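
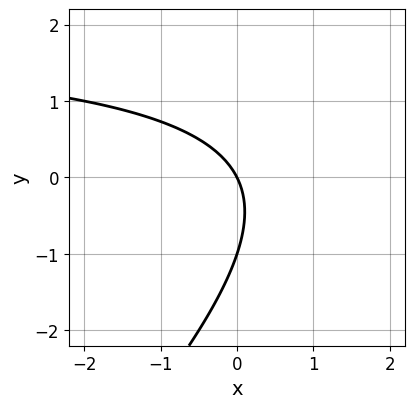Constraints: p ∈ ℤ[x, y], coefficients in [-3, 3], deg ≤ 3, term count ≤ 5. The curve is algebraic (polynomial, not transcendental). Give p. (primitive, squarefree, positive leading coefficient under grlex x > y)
x*y - y^2 - 2*x - y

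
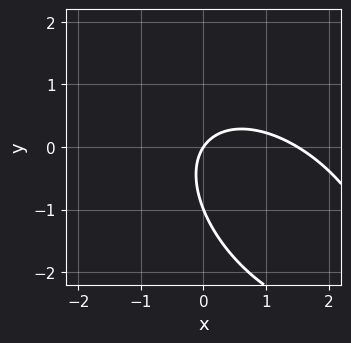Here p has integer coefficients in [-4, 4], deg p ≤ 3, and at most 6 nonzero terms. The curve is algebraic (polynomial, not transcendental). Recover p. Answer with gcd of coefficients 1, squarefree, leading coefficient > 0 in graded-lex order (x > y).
2*x^2 + 2*x*y + 2*y^2 - 3*x + 2*y

The degree is 2 — the shape is more complex than any degree-1 curve.
Against the integer gridlines: among the integer gridlines, it crosses the y-axis at y ∈ {-1, 0}; one x-axis crossing is at x = 0.
Solving for integer coefficients yields p as stated.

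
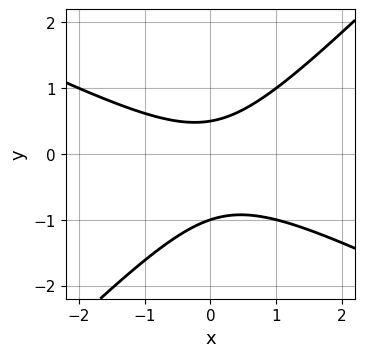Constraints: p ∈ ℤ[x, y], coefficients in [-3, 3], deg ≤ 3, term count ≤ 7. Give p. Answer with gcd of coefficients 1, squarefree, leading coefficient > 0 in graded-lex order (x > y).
x^2 + x*y - 2*y^2 - y + 1

1. deg p = 2. The shape is more complex than any degree-1 curve.
2. Observable constraints: it meets the y-axis at y = -1 (among the integer gridlines); no x-intercept at any integer in the box.
3. The integer polynomial consistent with all of this is the stated p.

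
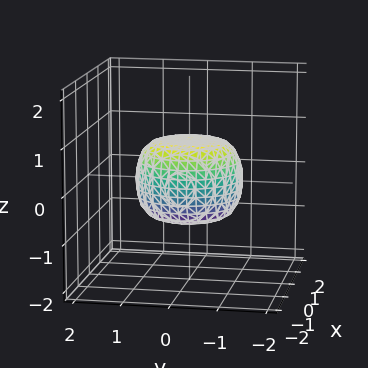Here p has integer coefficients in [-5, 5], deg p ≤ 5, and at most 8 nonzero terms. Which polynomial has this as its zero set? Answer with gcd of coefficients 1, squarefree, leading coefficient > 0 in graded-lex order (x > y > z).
2*x^4 + 4*x^2*y^2 + 2*y^4 - x^2 - y^2 + 3*z^2 - 2

1. The degree is 4 — a generic line meets the surface in up to 4 points.
2. Symmetry: the z-axis is an axis of rotation, so x and y enter only as x² + y².
3. Against the integer gridlines: a circular section at z = 0 has radius between 1 and 2.
4. These observations pin down the coefficients.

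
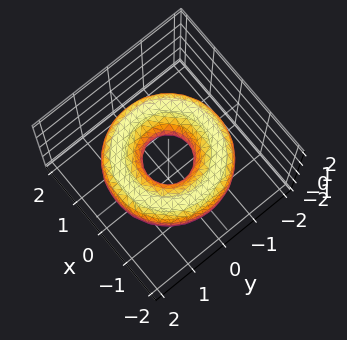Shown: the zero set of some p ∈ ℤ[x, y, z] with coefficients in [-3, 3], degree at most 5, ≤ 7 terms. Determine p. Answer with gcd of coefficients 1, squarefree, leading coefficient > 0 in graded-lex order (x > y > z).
Degree: the shape is more complex than any degree-3 surface, so deg p = 4.
By symmetry, the z-axis is an axis of rotation, so x and y enter only as x² + y².
Reading off the gridlines: a circular section at z = 0 has radius between 0 and 1; no z-intercept at any integer in the box.
Assembling these constraints gives the stated polynomial.

x^4 + 2*x^2*y^2 + y^4 - 3*x^2 - 3*y^2 + 3*z^2 + 1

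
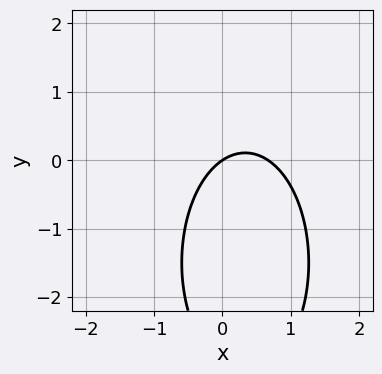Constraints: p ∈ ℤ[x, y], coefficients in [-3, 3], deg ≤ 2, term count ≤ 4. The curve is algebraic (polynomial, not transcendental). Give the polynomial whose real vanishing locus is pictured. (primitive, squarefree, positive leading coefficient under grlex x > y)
First, deg p = 2. A generic line meets the curve in up to 2 points.
Next, against the integer gridlines: one x-axis crossing is at x = 0; it meets the y-axis at y = 0 (among the integer gridlines).
Finally, these observations pin down the coefficients.

3*x^2 + y^2 - 2*x + 3*y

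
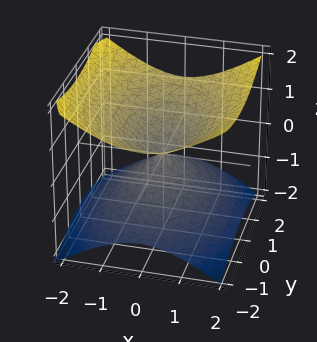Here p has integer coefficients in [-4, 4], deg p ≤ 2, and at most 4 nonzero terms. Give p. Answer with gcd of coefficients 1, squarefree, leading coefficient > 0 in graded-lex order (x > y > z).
2*x^2 + y^2 - 3*z^2

(a) deg p = 2.
(b) Symmetries: mirror symmetry z ↦ −z ⇒ only even powers of z; the x ↦ −x reflection is a symmetry, so x appears only in even powers; the y ↦ −y reflection is a symmetry, so y appears only in even powers.
(c) Reading off the gridlines: it crosses the z-axis at the gridline z = 0; one x-axis crossing is at x = 0.
(d) Together with the visible shape, these determine p as stated.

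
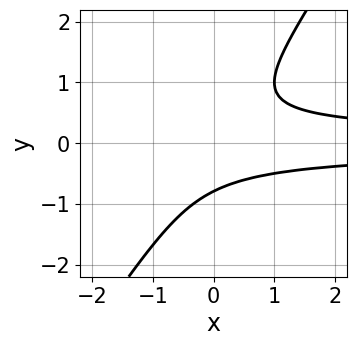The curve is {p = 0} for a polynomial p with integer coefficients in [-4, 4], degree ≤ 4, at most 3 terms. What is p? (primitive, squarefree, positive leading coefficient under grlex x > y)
3*x*y^2 - 2*y^3 - 1

Degree: a generic line meets the curve in up to 3 points, so deg p = 3.
From the visible intercepts: the curve avoids every integer x-axis point in the box.
Matching integer coefficients to the picture gives p.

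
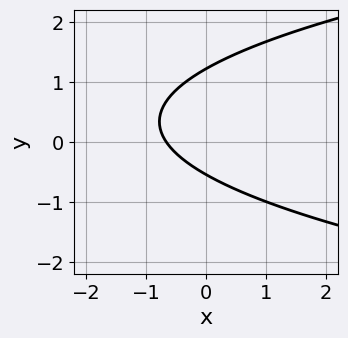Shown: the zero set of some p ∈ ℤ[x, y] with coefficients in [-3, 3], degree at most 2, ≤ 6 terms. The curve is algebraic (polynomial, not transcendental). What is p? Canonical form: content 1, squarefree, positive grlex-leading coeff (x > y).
deg p = 2. No degree-1 curve has this shape.
The integer polynomial consistent with all of this is the stated p.

3*y^2 - 3*x - 2*y - 2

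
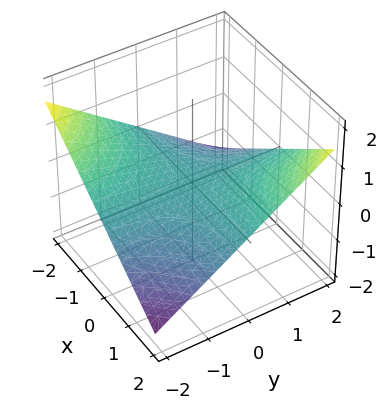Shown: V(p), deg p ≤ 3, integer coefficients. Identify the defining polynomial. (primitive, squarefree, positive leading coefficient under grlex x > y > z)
First, deg p = 2. A hyperbolic paraboloid; a quadric.
Next, from the visible intercepts: the visible x-axis segment lies entirely on the surface; every point of the y-axis in the box is on the surface.
Finally, putting this together gives p.

x*y - 3*z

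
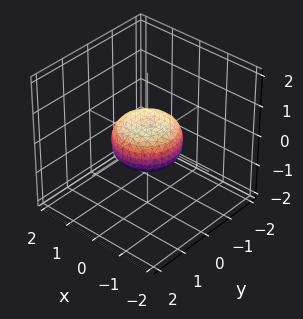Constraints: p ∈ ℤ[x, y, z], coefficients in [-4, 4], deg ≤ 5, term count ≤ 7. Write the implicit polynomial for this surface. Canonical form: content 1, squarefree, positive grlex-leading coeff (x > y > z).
deg p = 4. The shape is more complex than any degree-3 surface.
Symmetries: rotational symmetry about the z-axis ⇒ p depends on x, y only through x² + y².
From the visible intercepts: among the integer gridlines, it crosses the x-axis at x ∈ {-1, 1}; a circular section at z = 0 has radius exactly 1.
These observations pin down the coefficients. Check: (0, 1, 0) on the y-axis lies on the surface, and p(0, 1, 0) = 0. ✓

2*x^4 + 4*x^2*y^2 + 2*y^4 - x^2 - y^2 + 3*z^2 - 1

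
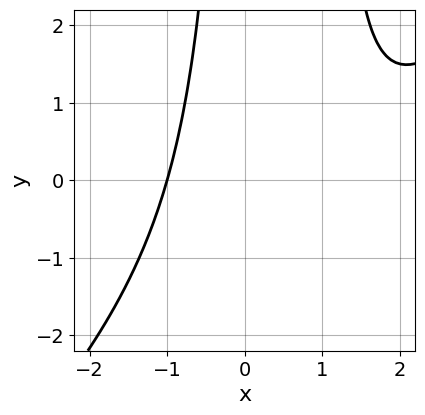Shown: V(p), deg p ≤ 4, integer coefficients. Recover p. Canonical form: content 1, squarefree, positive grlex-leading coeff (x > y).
(a) deg p = 3.
(b) Against the integer gridlines: no y-intercept at any integer in the box; one x-axis crossing is at x = -1.
(c) Together with the visible shape, these determine p as stated.

x^3 - x^2*y - 2*x^2 + x*y + 3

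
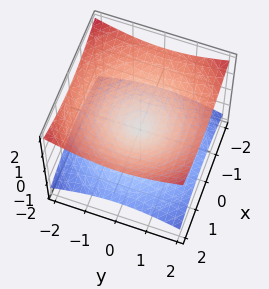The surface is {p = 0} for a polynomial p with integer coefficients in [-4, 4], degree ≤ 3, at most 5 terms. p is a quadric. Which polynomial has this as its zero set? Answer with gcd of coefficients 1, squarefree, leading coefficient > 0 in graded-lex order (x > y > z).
x^2 + y^2 - 3*z^2

(a) Degree: a double cone through the origin; a quadric, so deg p = 2.
(b) Symmetries: the z ↦ −z reflection is a symmetry, so z appears only in even powers; the surface is invariant under rotation about z: p = q(x² + y², z).
(c) Reading off the gridlines: it crosses the x-axis at the gridline x = 0; it meets the z-axis at z = 0 (among the integer gridlines); it meets the y-axis at y = 0 (among the integer gridlines); a circular section at z = -1 has radius between 1 and 2.
(d) These observations pin down the coefficients.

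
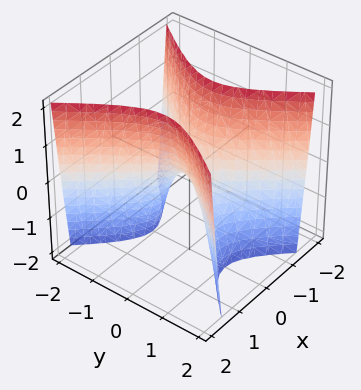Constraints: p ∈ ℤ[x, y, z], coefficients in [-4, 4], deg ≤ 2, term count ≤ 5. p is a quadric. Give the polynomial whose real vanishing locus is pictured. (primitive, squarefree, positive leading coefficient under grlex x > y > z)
3*x^2 - 2*y^2 - z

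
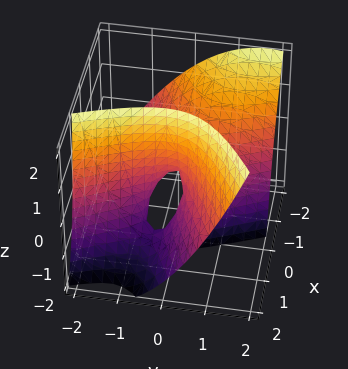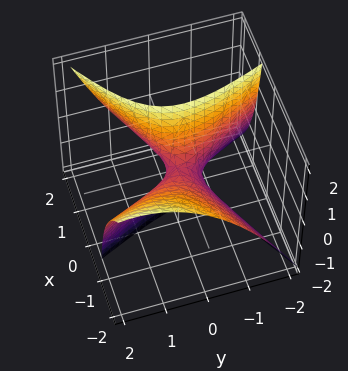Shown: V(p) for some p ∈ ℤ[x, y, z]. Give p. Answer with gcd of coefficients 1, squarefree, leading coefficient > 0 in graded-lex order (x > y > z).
(a) The degree is 2 — no degree-1 surface has this shape.
(b) Reading off the gridlines: it crosses the z-axis at the gridline z = 0; it crosses the x-axis at the gridline x = 0; it meets the y-axis at y = 0 (among the integer gridlines).
(c) Solving for integer coefficients yields p as stated.

2*x^2 - 3*x*y + 3*x*z - 2*y^2 - z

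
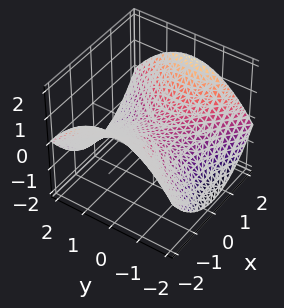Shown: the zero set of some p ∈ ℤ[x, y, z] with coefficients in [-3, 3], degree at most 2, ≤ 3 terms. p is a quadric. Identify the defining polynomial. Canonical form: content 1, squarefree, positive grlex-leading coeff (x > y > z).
x^2 - y^2 - 3*z

1. The degree is 2 — a hyperbolic paraboloid; a quadric.
2. Symmetries: mirror symmetry y ↦ −y ⇒ only even powers of y; it's symmetric under x → −x, forcing even powers of x.
3. Against the integer gridlines: one z-axis crossing is at z = 0; one x-axis crossing is at x = 0; it meets the y-axis at y = 0 (among the integer gridlines).
4. The integer polynomial consistent with all of this is the stated p.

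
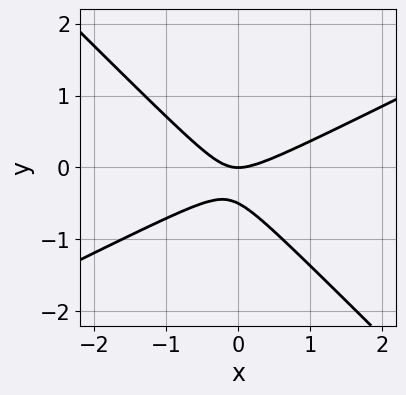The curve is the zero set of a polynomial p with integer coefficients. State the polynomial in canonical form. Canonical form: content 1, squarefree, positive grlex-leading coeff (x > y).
x^2 - x*y - 2*y^2 - y

(a) The degree is 2 — the shape is more complex than any degree-1 curve.
(b) From the axis intercepts and sections: it crosses the y-axis at the gridline y = 0; it crosses the x-axis at the gridline x = 0.
(c) Matching integer coefficients to the picture gives p.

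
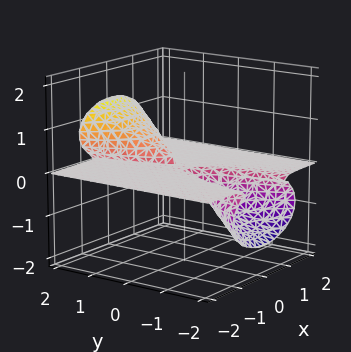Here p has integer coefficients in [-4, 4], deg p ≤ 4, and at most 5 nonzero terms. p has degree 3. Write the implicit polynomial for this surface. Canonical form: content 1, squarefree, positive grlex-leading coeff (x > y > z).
Degree: a generic line meets the surface in up to 3 points, so deg p = 3.
Observable constraints: every point of the x-axis in the box is on the surface; every point of the y-axis in the box is on the surface.
Assembling these constraints gives the stated polynomial.

x^2*z - 2*y*z^2 + 3*z^3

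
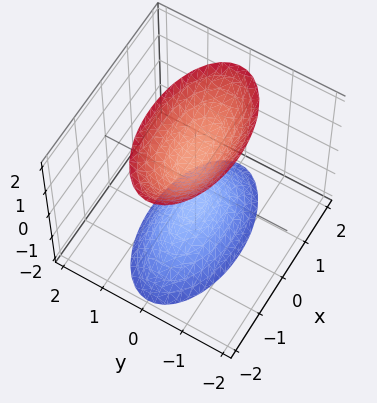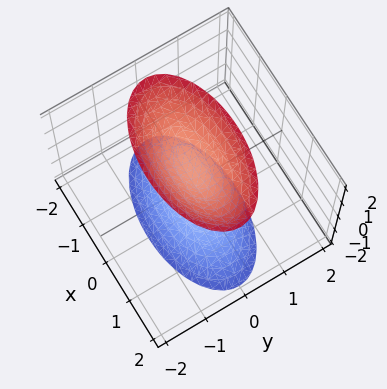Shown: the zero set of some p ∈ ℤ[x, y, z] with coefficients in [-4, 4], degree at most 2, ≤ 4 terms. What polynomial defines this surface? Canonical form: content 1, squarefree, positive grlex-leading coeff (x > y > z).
x^2 + 3*y^2 - z^2 + 1

First, the picture has 2 separate pieces. They look like related sheets of one shape, so recover p as a whole.
Next, degree: two separate bowl-shaped sheets opening away from each other; a quadric, so deg p = 2.
Next, symmetries: it's symmetric under x → −x, forcing even powers of x; the y ↦ −y reflection is a symmetry, so y appears only in even powers; mirror symmetry z ↦ −z ⇒ only even powers of z.
Next, reading off the gridlines: no x-intercept at any integer in the box; among the integer gridlines, it crosses the z-axis at z ∈ {-1, 1}; it misses every integer gridline on the y-axis.
Finally, fitting integer coefficients to these (and the overall shape) gives p.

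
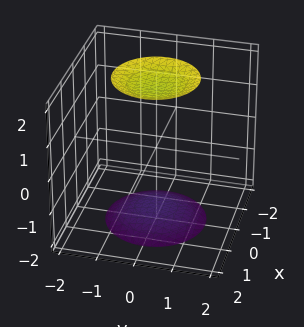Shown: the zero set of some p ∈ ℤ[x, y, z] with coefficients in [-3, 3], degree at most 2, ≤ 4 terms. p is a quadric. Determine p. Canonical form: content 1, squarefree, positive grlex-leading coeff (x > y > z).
x^2 + y^2 - z^2 + 3

The picture has 2 separate pieces. Treating them together as one polynomial.
deg p = 2. Two sheets facing apart; a quadric.
Symmetries: rotational symmetry about the z-axis ⇒ p depends on x, y only through x² + y²; mirror symmetry z ↦ −z ⇒ only even powers of z.
Against the integer gridlines: the surface avoids every integer y-axis point in the box; a circular section at z = -2 has radius exactly 1; no x-intercept at any integer in the box.
Together with the visible shape, these determine p as stated.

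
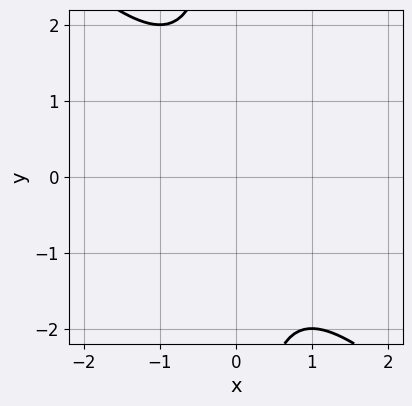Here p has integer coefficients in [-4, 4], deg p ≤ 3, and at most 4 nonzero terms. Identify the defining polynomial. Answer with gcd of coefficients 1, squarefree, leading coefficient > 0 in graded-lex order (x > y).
x^2 + x*y + 1

(a) Degree: no degree-1 curve has this shape, so deg p = 2.
(b) From the visible intercepts: the curve avoids every integer y-axis point in the box; it misses every integer gridline on the x-axis.
(c) The integer polynomial consistent with all of this is the stated p.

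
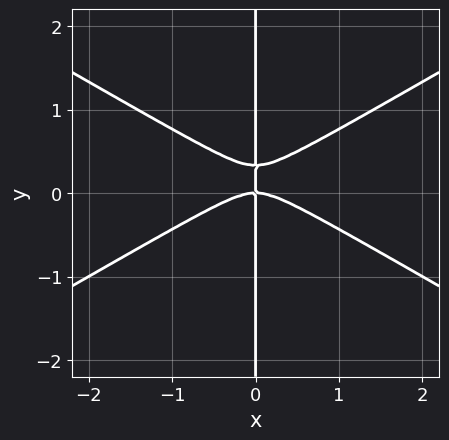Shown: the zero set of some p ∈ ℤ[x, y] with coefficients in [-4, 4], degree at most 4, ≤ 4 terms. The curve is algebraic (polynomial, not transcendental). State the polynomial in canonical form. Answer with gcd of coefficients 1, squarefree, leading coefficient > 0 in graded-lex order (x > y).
(a) The degree is 3 — a generic line meets the curve in up to 3 points.
(b) Checking where it meets the axes: every point of the y-axis in the box is on the curve; one x-axis crossing is at x = 0.
(c) These observations pin down the coefficients.

x^3 - 3*x*y^2 + x*y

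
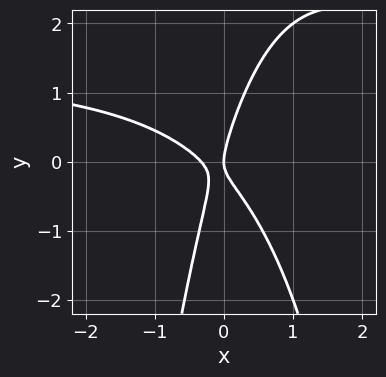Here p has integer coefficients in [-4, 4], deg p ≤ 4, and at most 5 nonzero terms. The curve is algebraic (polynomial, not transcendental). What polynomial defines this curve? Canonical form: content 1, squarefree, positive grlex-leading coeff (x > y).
2*x^2*y - 3*x^2 - 2*x*y + y^2 - x

(a) The degree is 3 — the shape is more complex than any degree-2 curve.
(b) Reading off the gridlines: it meets the y-axis at y = 0 (among the integer gridlines); it crosses the x-axis at the gridline x = 0.
(c) Fitting integer coefficients to these (and the overall shape) gives p.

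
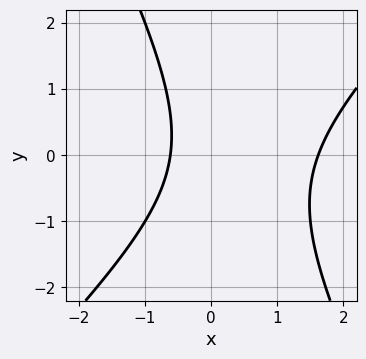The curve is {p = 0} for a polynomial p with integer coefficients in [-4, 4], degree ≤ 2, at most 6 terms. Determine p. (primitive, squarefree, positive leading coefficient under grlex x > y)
(a) The degree is 2 — a generic line meets the curve in up to 2 points.
(b) From the axis intercepts and sections: it misses every integer gridline on the y-axis.
(c) Together with the visible shape, these determine p as stated.

2*x^2 - x*y - y^2 - 2*x - 2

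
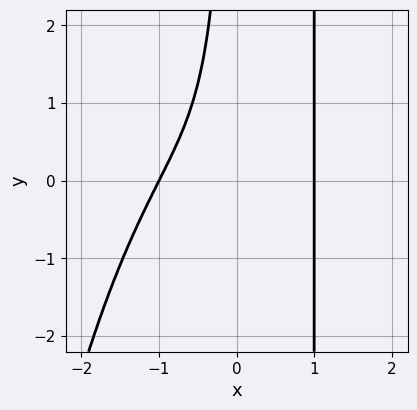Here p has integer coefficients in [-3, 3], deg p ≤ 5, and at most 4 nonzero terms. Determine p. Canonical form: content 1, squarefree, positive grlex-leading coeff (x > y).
1. deg p = 4. No degree-3 curve has this shape.
2. Checking where it meets the axes: no y-intercept at any integer in the box; the x-axis gridline crossings are at x ∈ {-1, 1}.
3. Together with the visible shape, these determine p as stated.

x^4 + x^2*y - x*y - 1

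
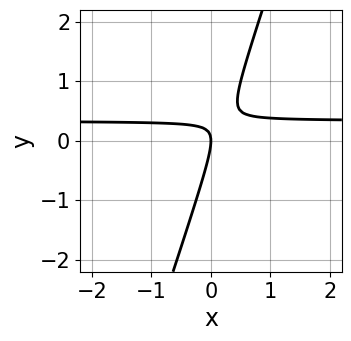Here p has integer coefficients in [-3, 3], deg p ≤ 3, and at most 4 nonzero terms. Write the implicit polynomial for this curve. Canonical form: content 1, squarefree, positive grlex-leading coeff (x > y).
3*x*y - y^2 - x

First, degree: a generic line meets the curve in up to 2 points, so deg p = 2.
Then, checking where it meets the axes: it crosses the y-axis at the gridline y = 0; it crosses the x-axis at the gridline x = 0.
Finally, assembling these constraints gives the stated polynomial.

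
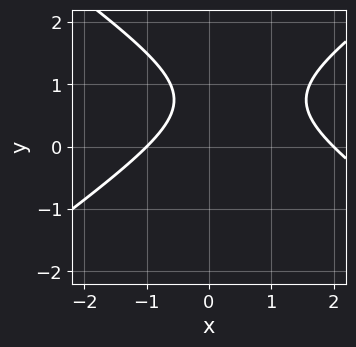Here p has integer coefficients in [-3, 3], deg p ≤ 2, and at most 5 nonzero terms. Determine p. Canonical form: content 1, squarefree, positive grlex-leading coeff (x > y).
x^2 - 2*y^2 - x + 3*y - 2

(a) The degree is 2 — a generic line meets the curve in up to 2 points.
(b) Reading off the gridlines: the x-axis gridline crossings are at x ∈ {-1, 2}; no y-intercept at any integer in the box.
(c) Putting this together gives p.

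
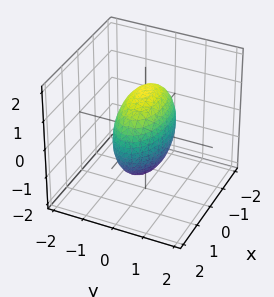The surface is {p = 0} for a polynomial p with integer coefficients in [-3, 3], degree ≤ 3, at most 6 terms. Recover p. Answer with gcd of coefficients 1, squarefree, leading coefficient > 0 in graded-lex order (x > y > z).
1. The degree is 2 — bounded and convex; a quadric.
2. Symmetries: the z ↦ −z reflection is a symmetry, so z appears only in even powers; it's symmetric under y → −y, forcing even powers of y; it's symmetric under x → −x, forcing even powers of x.
3. These observations pin down the coefficients.

x^2 + 3*y^2 + z^2 - 2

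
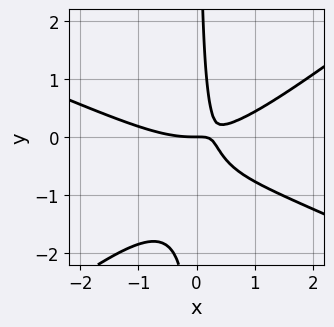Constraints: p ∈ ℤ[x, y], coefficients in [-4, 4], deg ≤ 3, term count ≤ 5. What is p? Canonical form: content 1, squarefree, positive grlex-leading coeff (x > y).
x^3 + x^2*y - 3*x*y^2 - 3*x*y + y

(a) Degree: a generic line meets the curve in up to 3 points, so deg p = 3.
(b) Observable constraints: it meets the x-axis at x = 0 (among the integer gridlines); it crosses the y-axis at the gridline y = 0.
(c) Together with the visible shape, these determine p as stated.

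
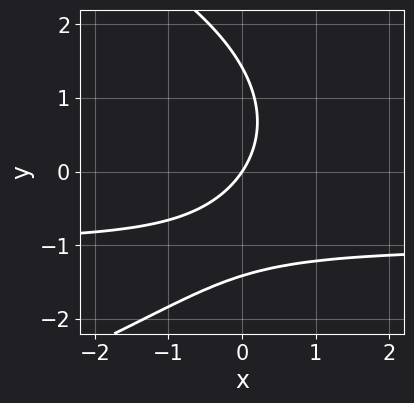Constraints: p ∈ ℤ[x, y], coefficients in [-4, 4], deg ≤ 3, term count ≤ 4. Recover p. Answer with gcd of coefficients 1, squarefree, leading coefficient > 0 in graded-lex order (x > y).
(a) The degree is 3 — a generic line meets the curve in up to 3 points.
(b) Observable constraints: it meets the y-axis at y = 0 (among the integer gridlines); it crosses the x-axis at the gridline x = 0.
(c) Putting this together gives p.

y^3 + 3*x*y + 3*x - 2*y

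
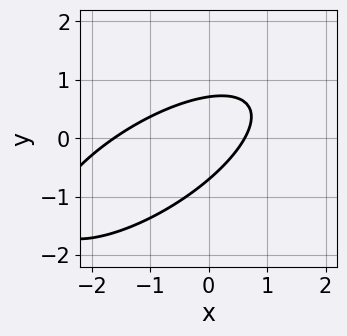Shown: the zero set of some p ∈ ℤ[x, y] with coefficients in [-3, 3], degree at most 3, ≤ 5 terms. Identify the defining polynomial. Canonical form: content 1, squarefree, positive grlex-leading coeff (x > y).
(a) deg p = 2.
(b) Matching integer coefficients to the picture gives p.

x^2 - 2*x*y + 2*y^2 + x - 1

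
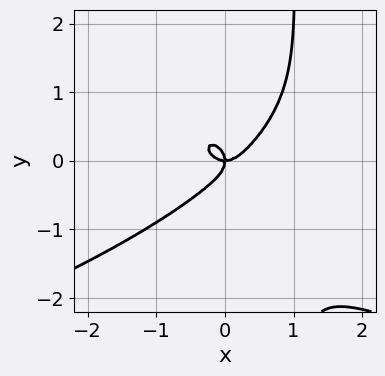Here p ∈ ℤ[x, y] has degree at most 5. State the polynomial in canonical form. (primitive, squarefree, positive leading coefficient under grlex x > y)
2*x*y^3 + 2*x^3 - 2*y^3 - x*y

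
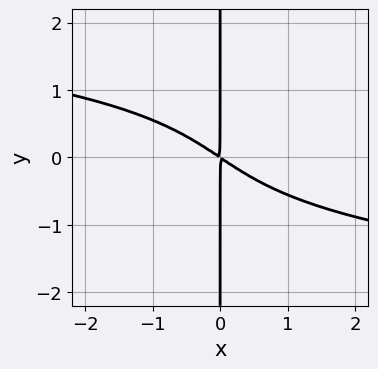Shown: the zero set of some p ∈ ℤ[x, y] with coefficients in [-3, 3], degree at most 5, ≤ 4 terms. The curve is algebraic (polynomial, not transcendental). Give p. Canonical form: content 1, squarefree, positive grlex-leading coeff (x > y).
2*x*y^3 + 2*x^2 + 3*x*y

First, degree: no degree-3 curve has this shape, so deg p = 4.
Then, reading off the gridlines: the visible y-axis segment lies entirely on the curve.
Finally, solving for integer coefficients yields p as stated.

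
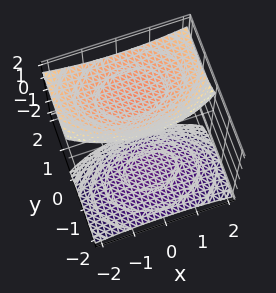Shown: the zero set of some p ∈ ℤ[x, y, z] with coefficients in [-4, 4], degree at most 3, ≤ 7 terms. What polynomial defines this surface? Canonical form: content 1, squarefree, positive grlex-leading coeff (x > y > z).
x^2 + 2*y^2 - 3*y*z - 2*z^2 + 3

1. There are 2 components. Treating them together as one polynomial.
2. The degree is 2 — the shape is more complex than any degree-1 surface.
3. Checking where it meets the axes: it misses every integer gridline on the x-axis; the surface avoids every integer y-axis point in the box.
4. Matching integer coefficients to the picture gives p.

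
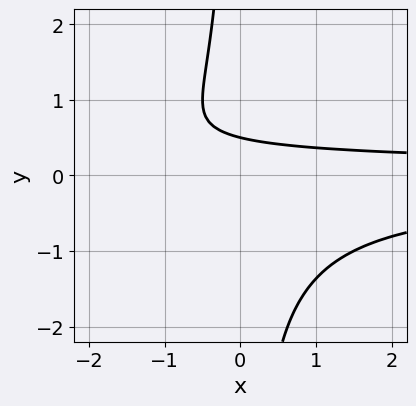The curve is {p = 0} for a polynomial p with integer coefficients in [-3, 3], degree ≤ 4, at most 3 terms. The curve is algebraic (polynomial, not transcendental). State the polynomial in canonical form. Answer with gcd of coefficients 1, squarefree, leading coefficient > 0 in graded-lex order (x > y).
2*x*y^2 + 2*y - 1

deg p = 3.
Reading off the gridlines: it misses every integer gridline on the x-axis.
Putting this together gives p.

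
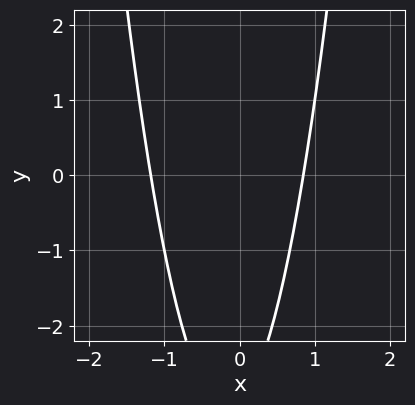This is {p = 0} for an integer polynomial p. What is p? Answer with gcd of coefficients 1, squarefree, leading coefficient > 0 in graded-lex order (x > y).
3*x^2 + x - y - 3

1. The degree is 2 — a generic line meets the curve in up to 2 points.
2. Observable constraints: it misses every integer gridline on the y-axis.
3. Assembling these constraints gives the stated polynomial.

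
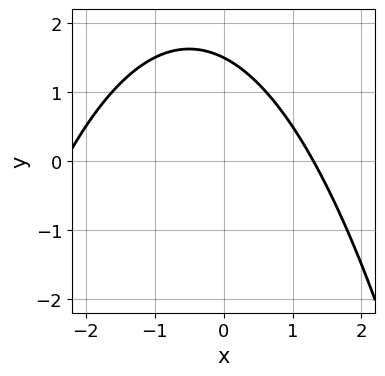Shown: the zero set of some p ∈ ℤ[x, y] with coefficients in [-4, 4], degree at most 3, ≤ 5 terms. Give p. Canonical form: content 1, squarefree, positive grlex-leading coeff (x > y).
Degree: no degree-1 curve has this shape, so deg p = 2.
Putting this together gives p.

x^2 + x + 2*y - 3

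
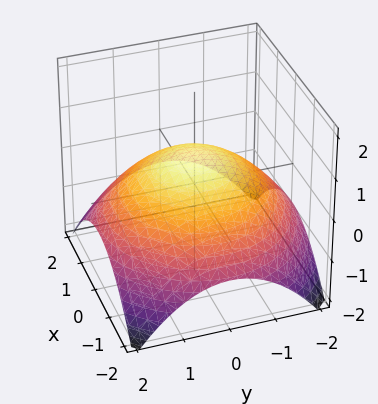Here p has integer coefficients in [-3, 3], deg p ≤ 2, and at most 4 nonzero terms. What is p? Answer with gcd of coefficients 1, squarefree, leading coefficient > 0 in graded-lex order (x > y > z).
deg p = 2. No degree-1 surface has this shape.
By symmetry, the surface is invariant under rotation about z: p = q(x² + y², z).
Observable constraints: a circular section at z = 0 has radius between 1 and 2.
These observations pin down the coefficients.

x^2 + y^2 + 3*z - 2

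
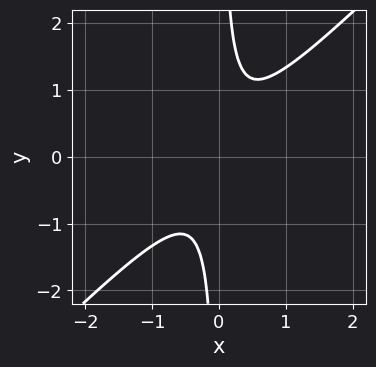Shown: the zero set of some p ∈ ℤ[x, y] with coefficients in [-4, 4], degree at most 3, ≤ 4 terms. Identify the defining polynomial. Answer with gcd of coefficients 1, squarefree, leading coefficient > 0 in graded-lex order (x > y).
First, the degree is 2 — the shape is more complex than any degree-1 curve.
Then, against the integer gridlines: no x-intercept at any integer in the box; it misses every integer gridline on the y-axis.
Finally, assembling these constraints gives the stated polynomial.

3*x^2 - 3*x*y + 1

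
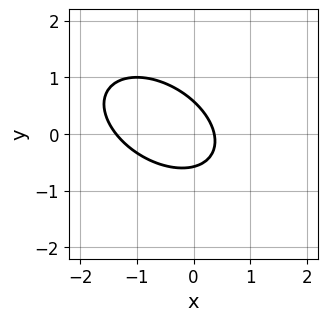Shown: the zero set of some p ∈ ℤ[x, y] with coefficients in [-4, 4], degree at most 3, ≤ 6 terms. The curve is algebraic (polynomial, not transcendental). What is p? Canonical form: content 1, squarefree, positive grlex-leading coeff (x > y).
2*x^2 + 2*x*y + 3*y^2 + 2*x - 1

1. deg p = 2.
2. The integer polynomial consistent with all of this is the stated p.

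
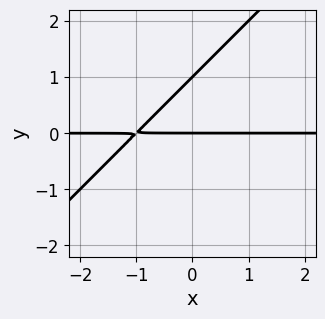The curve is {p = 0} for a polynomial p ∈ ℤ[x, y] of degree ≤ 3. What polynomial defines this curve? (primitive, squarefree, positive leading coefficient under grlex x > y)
x*y - y^2 + y

deg p = 2. The shape is more complex than any degree-1 curve.
From the visible intercepts: among the integer gridlines, it crosses the y-axis at y ∈ {0, 1}; every point of the x-axis in the box is on the curve.
Assembling these constraints gives the stated polynomial.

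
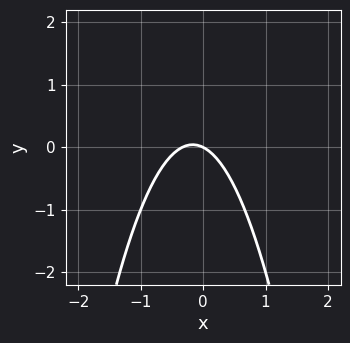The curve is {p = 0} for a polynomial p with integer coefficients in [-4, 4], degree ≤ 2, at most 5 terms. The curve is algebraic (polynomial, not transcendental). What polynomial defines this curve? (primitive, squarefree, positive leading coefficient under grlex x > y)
3*x^2 + x + 2*y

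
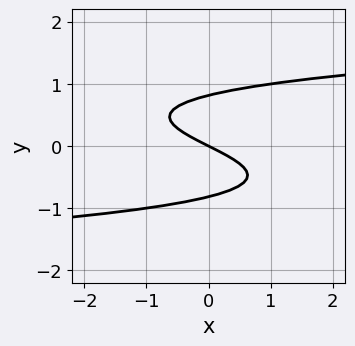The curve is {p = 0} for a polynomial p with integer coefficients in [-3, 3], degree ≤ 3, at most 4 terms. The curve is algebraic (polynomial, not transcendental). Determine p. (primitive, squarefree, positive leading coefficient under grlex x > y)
3*y^3 - x - 2*y

deg p = 3.
Reading off the gridlines: it crosses the x-axis at the gridline x = 0; one y-axis crossing is at y = 0.
Matching integer coefficients to the picture gives p.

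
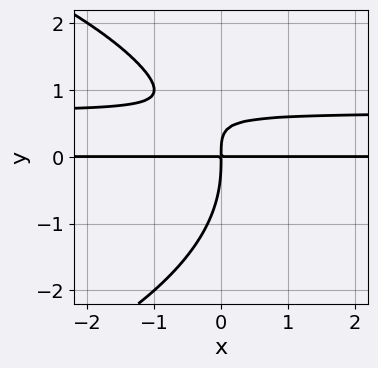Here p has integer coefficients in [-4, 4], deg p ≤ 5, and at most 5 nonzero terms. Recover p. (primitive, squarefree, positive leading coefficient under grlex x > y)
Degree: a generic line meets the curve in up to 4 points, so deg p = 4.
From the visible intercepts: every point of the x-axis in the box is on the curve.
Fitting integer coefficients to these (and the overall shape) gives p.

y^4 + 3*x*y^2 - 2*x*y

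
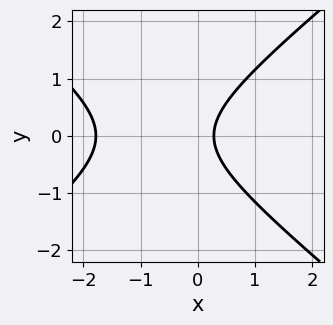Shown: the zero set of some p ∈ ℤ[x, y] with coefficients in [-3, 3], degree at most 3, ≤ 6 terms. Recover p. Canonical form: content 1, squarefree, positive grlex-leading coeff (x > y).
2*x^2 - 3*y^2 + 3*x - 1

deg p = 2.
Symmetries: it's symmetric under y → −y, forcing even powers of y.
From the axis intercepts and sections: no y-intercept at any integer in the box.
These observations pin down the coefficients.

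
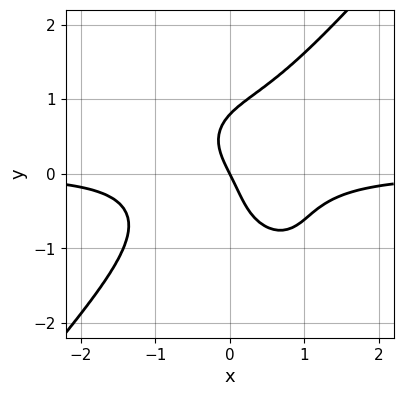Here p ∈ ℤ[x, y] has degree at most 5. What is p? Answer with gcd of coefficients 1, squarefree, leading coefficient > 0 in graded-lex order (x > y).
3*x^3*y - 2*y^4 + 2*x*y^2 + 2*x + y

Degree: no degree-3 curve has this shape, so deg p = 4.
From the visible intercepts: one y-axis crossing is at y = 0; it meets the x-axis at x = 0 (among the integer gridlines).
Putting this together gives p.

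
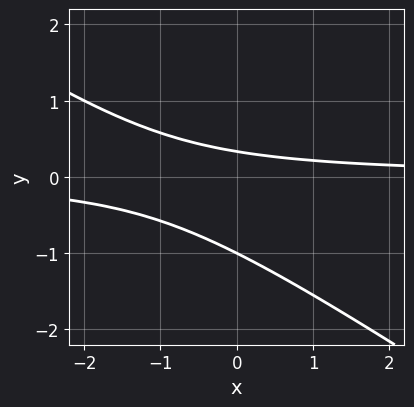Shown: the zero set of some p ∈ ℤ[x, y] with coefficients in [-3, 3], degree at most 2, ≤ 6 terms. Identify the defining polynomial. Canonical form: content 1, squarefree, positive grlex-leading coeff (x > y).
Degree: a generic line meets the curve in up to 2 points, so deg p = 2.
Checking where it meets the axes: it crosses the y-axis at the gridline y = -1; the curve avoids every integer x-axis point in the box.
Matching integer coefficients to the picture gives p.

2*x*y + 3*y^2 + 2*y - 1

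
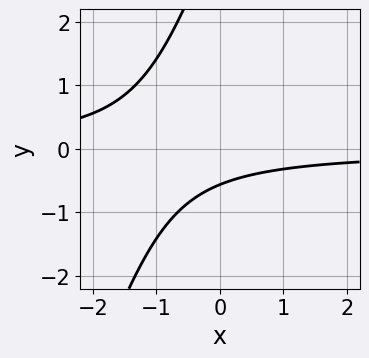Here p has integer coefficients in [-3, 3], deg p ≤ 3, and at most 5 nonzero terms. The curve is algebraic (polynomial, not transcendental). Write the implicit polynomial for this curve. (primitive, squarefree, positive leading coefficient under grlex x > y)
3*x*y - y^2 + 3*y + 2

First, the degree is 2 — the shape is more complex than any degree-1 curve.
Then, reading off the gridlines: it misses every integer gridline on the x-axis.
Finally, fitting integer coefficients to these (and the overall shape) gives p.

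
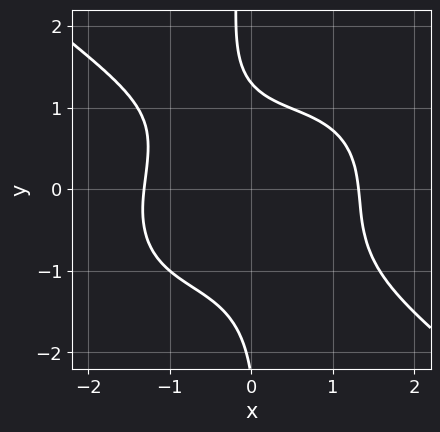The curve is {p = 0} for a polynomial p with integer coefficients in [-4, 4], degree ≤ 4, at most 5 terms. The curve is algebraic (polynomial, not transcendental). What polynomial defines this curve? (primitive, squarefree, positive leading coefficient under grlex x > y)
x^4 + 2*x*y^3 + y^2 + y - 3

(a) The degree is 4 — the shape is more complex than any degree-3 curve.
(b) The integer polynomial consistent with all of this is the stated p.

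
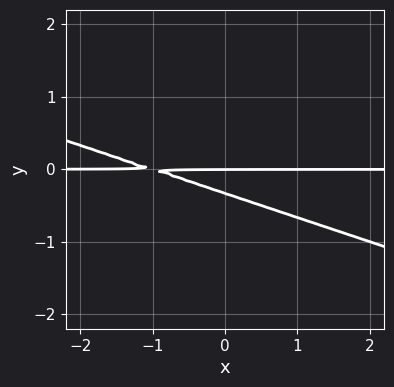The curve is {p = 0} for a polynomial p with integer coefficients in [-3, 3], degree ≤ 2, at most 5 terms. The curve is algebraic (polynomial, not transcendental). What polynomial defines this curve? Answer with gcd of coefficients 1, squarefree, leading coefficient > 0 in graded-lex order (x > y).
x*y + 3*y^2 + y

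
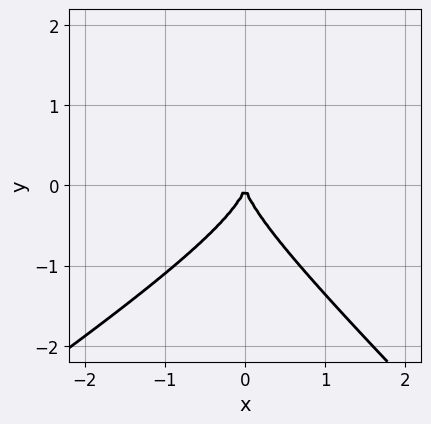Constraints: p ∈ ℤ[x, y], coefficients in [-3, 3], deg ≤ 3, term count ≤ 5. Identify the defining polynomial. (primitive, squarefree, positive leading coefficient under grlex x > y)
2*x^2*y - x*y^2 - 3*y^3 - 3*x^2

deg p = 3. A generic line meets the curve in up to 3 points.
Checking where it meets the axes: it meets the x-axis at x = 0 (among the integer gridlines); one y-axis crossing is at y = 0.
The integer polynomial consistent with all of this is the stated p.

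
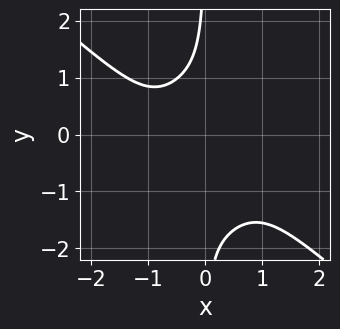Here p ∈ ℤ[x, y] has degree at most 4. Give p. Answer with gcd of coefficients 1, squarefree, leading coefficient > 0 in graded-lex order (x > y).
1. The degree is 4 — the shape is more complex than any degree-3 curve.
2. Against the integer gridlines: it misses every integer gridline on the y-axis; no x-intercept at any integer in the box.
3. Assembling these constraints gives the stated polynomial.

2*x^4 + 3*x*y^3 + 3*x*y^2 - x^2 + 3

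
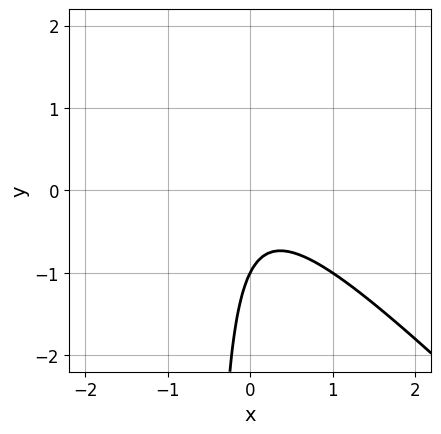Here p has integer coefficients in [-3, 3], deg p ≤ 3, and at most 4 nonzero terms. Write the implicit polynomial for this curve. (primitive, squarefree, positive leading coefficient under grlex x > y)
deg p = 2. The shape is more complex than any degree-1 curve.
Checking where it meets the axes: it crosses the y-axis at the gridline y = -1; the curve avoids every integer x-axis point in the box.
Assembling these constraints gives the stated polynomial.

2*x^2 + 2*x*y + y + 1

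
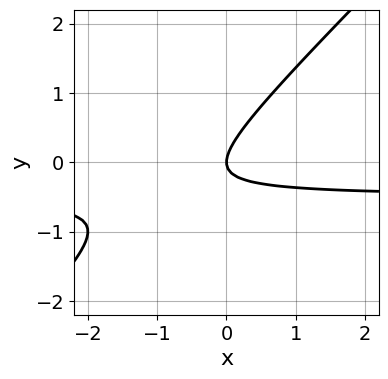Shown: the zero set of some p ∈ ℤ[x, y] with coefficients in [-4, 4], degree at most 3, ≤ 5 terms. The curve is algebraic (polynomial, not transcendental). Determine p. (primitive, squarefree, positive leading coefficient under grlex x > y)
2*x*y - 2*y^2 + x

deg p = 2.
From the axis intercepts and sections: it crosses the y-axis at the gridline y = 0; it crosses the x-axis at the gridline x = 0.
Matching integer coefficients to the picture gives p.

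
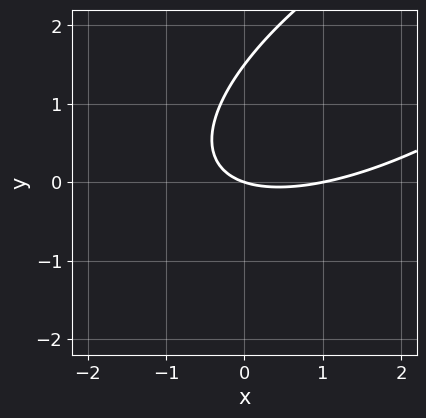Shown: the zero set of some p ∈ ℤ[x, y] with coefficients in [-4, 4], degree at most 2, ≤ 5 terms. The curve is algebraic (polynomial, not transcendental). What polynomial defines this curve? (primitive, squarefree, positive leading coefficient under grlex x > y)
First, deg p = 2. The shape is more complex than any degree-1 curve.
Next, from the axis intercepts and sections: it meets the y-axis at y = 0 (among the integer gridlines); the x-axis gridline crossings are at x ∈ {0, 1}.
Finally, the integer polynomial consistent with all of this is the stated p.

x^2 - 2*x*y + 2*y^2 - x - 3*y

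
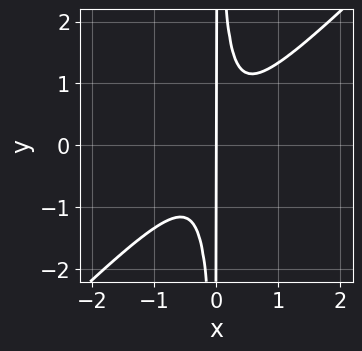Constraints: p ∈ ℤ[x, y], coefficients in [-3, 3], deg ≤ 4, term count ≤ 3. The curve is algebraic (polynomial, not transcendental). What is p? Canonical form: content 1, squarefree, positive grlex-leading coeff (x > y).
3*x^3 - 3*x^2*y + x

1. Degree: the shape is more complex than any degree-2 curve, so deg p = 3.
2. From the visible intercepts: every point of the y-axis in the box is on the curve; one x-axis crossing is at x = 0.
3. Solving for integer coefficients yields p as stated.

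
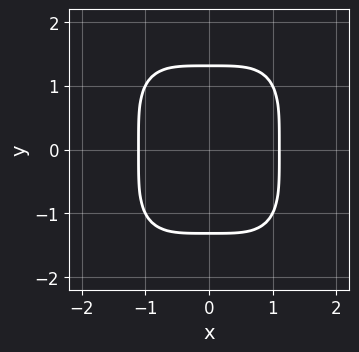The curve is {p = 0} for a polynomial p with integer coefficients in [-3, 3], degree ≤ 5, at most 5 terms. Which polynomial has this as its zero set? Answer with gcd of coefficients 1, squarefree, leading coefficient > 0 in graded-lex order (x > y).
2*x^4 + y^4 - 3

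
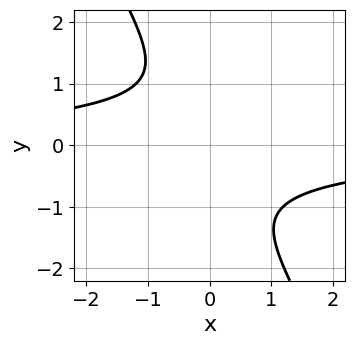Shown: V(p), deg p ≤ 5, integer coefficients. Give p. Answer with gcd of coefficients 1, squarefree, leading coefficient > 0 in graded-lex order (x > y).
1. deg p = 4.
2. Reading off the gridlines: the curve avoids every integer y-axis point in the box; no x-intercept at any integer in the box.
3. Matching integer coefficients to the picture gives p.

x^2*y^2 - 3*x*y^3 - 2*y^4 - 3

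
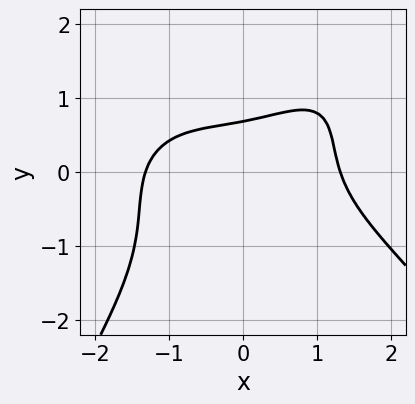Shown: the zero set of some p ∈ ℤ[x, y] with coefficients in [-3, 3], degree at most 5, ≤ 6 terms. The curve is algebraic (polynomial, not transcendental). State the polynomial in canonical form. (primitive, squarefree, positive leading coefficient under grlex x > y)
x^4 - 3*x*y^2 + 3*y^3 + 3*y - 3

1. The degree is 4 — the shape is more complex than any degree-3 curve.
2. The integer polynomial consistent with all of this is the stated p.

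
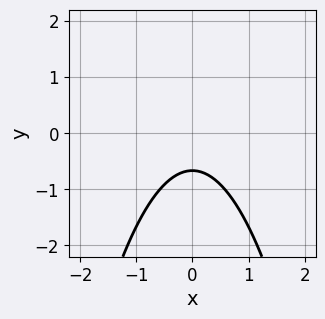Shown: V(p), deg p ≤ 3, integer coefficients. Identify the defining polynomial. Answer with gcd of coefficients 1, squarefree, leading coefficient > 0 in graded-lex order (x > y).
3*x^2 + 3*y + 2

The degree is 2 — the shape is more complex than any degree-1 curve.
Symmetries: the x ↦ −x reflection is a symmetry, so x appears only in even powers.
Observable constraints: no x-intercept at any integer in the box.
Matching integer coefficients to the picture gives p.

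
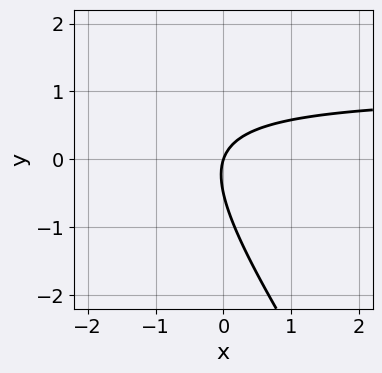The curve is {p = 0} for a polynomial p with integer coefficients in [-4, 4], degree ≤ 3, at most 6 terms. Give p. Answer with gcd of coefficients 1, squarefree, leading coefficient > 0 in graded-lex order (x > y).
First, the degree is 2 — a generic line meets the curve in up to 2 points.
Then, against the integer gridlines: it crosses the x-axis at the gridline x = 0; it crosses the y-axis at the gridline y = 0.
Finally, these observations pin down the coefficients.

3*x*y + 2*y^2 - 3*x + y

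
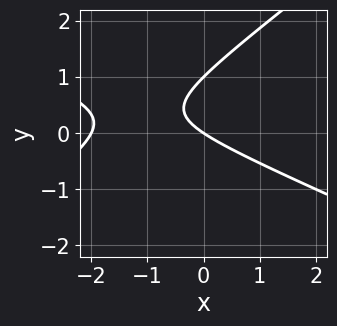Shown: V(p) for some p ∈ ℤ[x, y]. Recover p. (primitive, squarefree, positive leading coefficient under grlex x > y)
x^2 + x*y - 3*y^2 + 2*x + 3*y

Degree: no degree-1 curve has this shape, so deg p = 2.
Checking where it meets the axes: among the integer gridlines, it crosses the x-axis at x ∈ {-2, 0}; the y-axis gridline crossings are at y ∈ {0, 1}.
These observations pin down the coefficients.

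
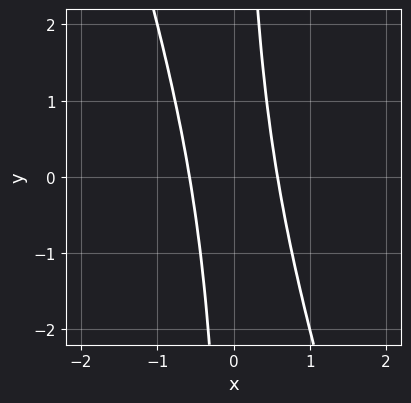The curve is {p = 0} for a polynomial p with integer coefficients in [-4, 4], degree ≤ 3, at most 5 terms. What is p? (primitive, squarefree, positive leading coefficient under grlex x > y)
3*x^2 + x*y - 1

Degree: a generic line meets the curve in up to 2 points, so deg p = 2.
Reading off the gridlines: no y-intercept at any integer in the box.
Together with the visible shape, these determine p as stated.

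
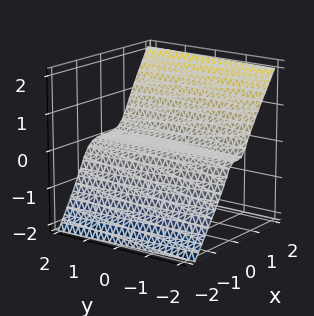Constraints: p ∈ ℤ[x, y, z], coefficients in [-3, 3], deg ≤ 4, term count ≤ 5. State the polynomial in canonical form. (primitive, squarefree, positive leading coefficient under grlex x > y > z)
2*x^3 + 3*x^2*z - 3*z^3 - y*z - 3*z

Degree: no degree-2 surface has this shape, so deg p = 3.
Observable constraints: it meets the z-axis at z = 0 (among the integer gridlines); every point of the y-axis in the box is on the surface; it crosses the x-axis at the gridline x = 0.
Solving for integer coefficients yields p as stated.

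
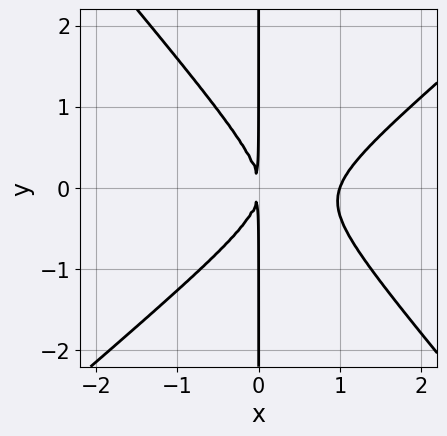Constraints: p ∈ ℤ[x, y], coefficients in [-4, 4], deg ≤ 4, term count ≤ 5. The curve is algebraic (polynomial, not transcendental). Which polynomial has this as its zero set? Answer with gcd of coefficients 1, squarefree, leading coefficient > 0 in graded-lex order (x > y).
3*x^3 - x^2*y - 3*x*y^2 - 3*x^2

The degree is 3 — no degree-2 curve has this shape.
Checking where it meets the axes: one x-axis crossing is at x = 1; every point of the y-axis in the box is on the curve.
Solving for integer coefficients yields p as stated.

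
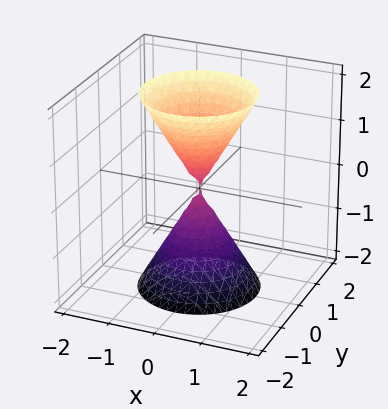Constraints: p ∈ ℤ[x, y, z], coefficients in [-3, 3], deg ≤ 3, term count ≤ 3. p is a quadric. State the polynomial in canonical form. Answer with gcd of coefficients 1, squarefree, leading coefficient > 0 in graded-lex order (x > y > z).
3*x^2 + 3*y^2 - z^2

(a) There are 2 components.
(b) deg p = 2.
(c) Symmetry: the surface is invariant under rotation about z: p = q(x² + y², z); the z ↦ −z reflection is a symmetry, so z appears only in even powers.
(d) From the visible intercepts: it meets the x-axis at x = 0 (among the integer gridlines); it meets the y-axis at y = 0 (among the integer gridlines); one z-axis crossing is at z = 0; a circular section at z = 1 has radius between 0 and 1.
(e) These observations pin down the coefficients.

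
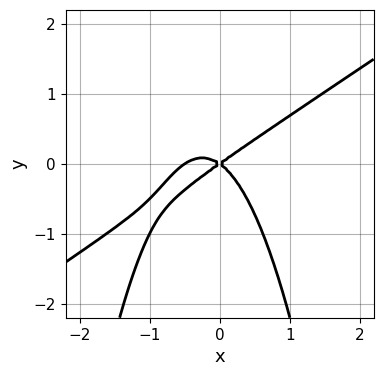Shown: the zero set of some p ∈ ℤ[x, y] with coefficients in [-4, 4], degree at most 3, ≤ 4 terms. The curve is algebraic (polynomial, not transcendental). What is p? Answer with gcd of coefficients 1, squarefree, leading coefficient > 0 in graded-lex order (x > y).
2*x^3 - 3*x^2*y + x^2 - 2*y^2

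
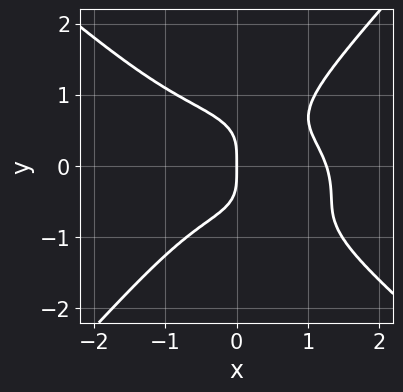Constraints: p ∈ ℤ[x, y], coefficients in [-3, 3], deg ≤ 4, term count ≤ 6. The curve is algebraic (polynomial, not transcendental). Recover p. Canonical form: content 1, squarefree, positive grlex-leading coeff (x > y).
Degree: a generic line meets the curve in up to 4 points, so deg p = 4.
Against the integer gridlines: it meets the x-axis at x = 0 (among the integer gridlines); one y-axis crossing is at y = 0.
Putting this together gives p.

x^4 + x^3*y + 2*x^2*y^2 - 3*y^4 - 2*x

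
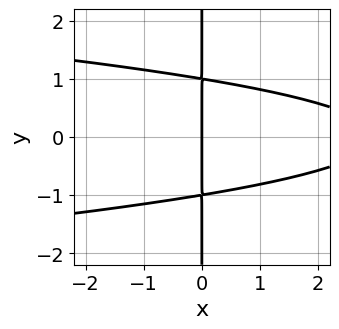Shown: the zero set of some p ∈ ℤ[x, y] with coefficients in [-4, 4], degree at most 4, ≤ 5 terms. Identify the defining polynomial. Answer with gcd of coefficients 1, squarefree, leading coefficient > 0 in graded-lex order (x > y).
3*x*y^2 + x^2 - 3*x

deg p = 3. The shape is more complex than any degree-2 curve.
Symmetries: mirror symmetry y ↦ −y ⇒ only even powers of y.
Reading off the gridlines: it crosses the x-axis at the gridline x = 0; the visible y-axis segment lies entirely on the curve.
Fitting integer coefficients to these (and the overall shape) gives p.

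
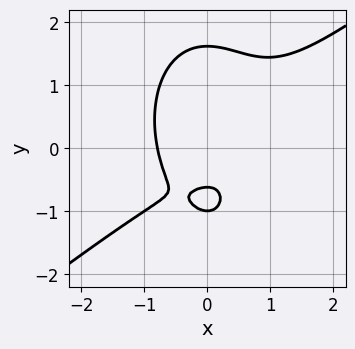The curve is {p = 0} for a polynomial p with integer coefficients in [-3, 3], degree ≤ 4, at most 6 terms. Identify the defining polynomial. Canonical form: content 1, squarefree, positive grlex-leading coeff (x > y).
2*x^3 - 2*x^2*y - y^3 + 2*y + 1

First, degree: the shape is more complex than any degree-2 curve, so deg p = 3.
Then, observable constraints: it crosses the y-axis at the gridline y = -1.
Finally, solving for integer coefficients yields p as stated.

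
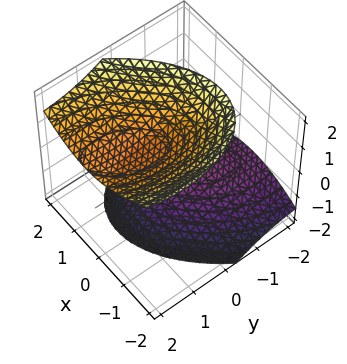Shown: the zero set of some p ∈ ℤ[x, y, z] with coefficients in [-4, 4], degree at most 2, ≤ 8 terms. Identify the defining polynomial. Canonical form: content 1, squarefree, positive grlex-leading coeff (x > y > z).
First, there are 2 components. Treating them together as one polynomial.
Next, deg p = 2. The shape is more complex than any degree-1 surface.
Then, against the integer gridlines: no x-intercept at any integer in the box; the surface avoids every integer y-axis point in the box; the z-axis gridline crossings are at z ∈ {-1, 1}.
Finally, fitting integer coefficients to these (and the overall shape) gives p.

2*x^2 - x*y + y^2 - 2*y*z - 2*z^2 + 2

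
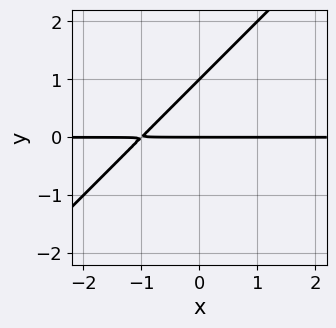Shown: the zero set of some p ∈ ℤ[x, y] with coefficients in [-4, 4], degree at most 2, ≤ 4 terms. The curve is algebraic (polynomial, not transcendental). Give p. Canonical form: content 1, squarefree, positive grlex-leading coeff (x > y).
(a) deg p = 2. No degree-1 curve has this shape.
(b) Observable constraints: the visible x-axis segment lies entirely on the curve; among the integer gridlines, it crosses the y-axis at y ∈ {0, 1}.
(c) Putting this together gives p.

x*y - y^2 + y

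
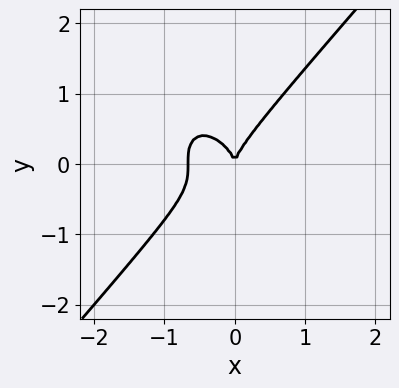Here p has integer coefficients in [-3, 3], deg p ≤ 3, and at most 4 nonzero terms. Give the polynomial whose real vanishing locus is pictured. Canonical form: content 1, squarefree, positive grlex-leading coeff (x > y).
(a) deg p = 3. The shape is more complex than any degree-2 curve.
(b) Reading off the gridlines: it meets the y-axis at y = 0 (among the integer gridlines); one x-axis crossing is at x = 0.
(c) Assembling these constraints gives the stated polynomial.

3*x^3 - 2*y^3 + 2*x^2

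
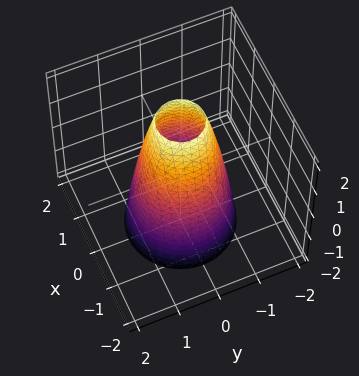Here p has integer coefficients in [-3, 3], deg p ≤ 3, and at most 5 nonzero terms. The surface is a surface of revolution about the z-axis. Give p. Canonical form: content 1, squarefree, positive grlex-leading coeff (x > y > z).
3*x^2 + 3*y^2 + z - 3

1. The degree is 2 — the shape is more complex than any degree-1 surface.
2. Symmetry: the surface is invariant under rotation about z: p = q(x² + y², z).
3. Checking where it meets the axes: the x-axis gridline crossings are at x ∈ {-1, 1}; no z-intercept at any integer in the box; among the integer gridlines, it crosses the y-axis at y ∈ {-1, 1}; a circular section at z = 2 has radius between 0 and 1.
4. These observations pin down the coefficients.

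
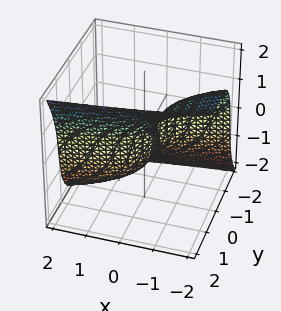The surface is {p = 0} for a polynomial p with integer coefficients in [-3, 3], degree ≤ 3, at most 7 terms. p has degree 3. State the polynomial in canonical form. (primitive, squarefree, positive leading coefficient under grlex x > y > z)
3*y^3 - y^2*z - z^3 - 3*x - 1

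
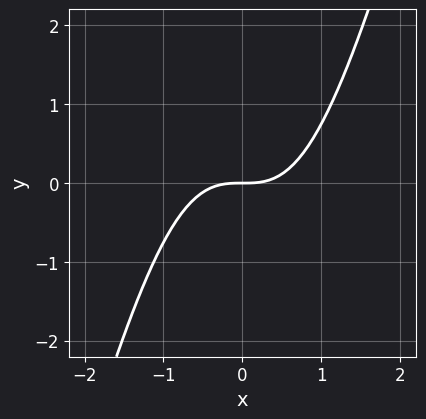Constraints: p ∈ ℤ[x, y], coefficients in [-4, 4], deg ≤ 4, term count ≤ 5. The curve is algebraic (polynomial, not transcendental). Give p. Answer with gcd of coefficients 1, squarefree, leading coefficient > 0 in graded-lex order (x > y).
3*x^3 - x^2*y - 3*y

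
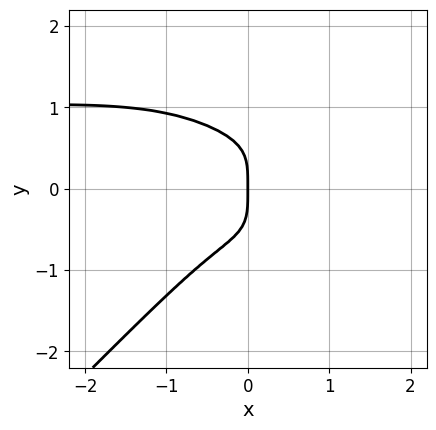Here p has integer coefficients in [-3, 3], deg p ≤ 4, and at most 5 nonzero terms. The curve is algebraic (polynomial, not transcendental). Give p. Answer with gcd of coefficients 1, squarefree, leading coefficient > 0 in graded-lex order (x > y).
3*x^3*y - 3*y^4 - 3*x^3 - 2*x

Degree: the shape is more complex than any degree-3 curve, so deg p = 4.
Checking where it meets the axes: it meets the y-axis at y = 0 (among the integer gridlines); it crosses the x-axis at the gridline x = 0.
Fitting integer coefficients to these (and the overall shape) gives p.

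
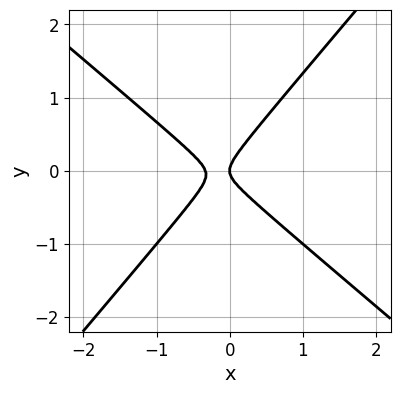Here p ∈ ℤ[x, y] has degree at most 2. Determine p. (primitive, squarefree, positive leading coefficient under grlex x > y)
3*x^2 + x*y - 3*y^2 + x

1. deg p = 2. No degree-1 curve has this shape.
2. Observable constraints: it crosses the y-axis at the gridline y = 0; it crosses the x-axis at the gridline x = 0.
3. Assembling these constraints gives the stated polynomial.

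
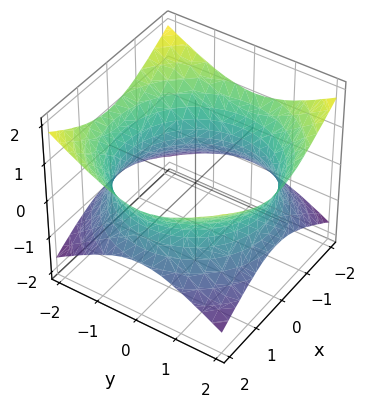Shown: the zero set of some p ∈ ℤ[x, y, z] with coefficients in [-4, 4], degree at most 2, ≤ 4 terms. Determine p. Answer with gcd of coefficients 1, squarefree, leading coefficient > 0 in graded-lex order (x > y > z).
First, degree: no degree-1 surface has this shape, so deg p = 2.
Next, by symmetry, every cross-section ⟂ z is a circle, so x, y appear only via x² + y².
Next, from the visible intercepts: it misses every integer gridline on the z-axis; a circular section at z = 0 has radius between 1 and 2.
Finally, together with the visible shape, these determine p as stated.

x^2 + y^2 - 2*z^2 - 3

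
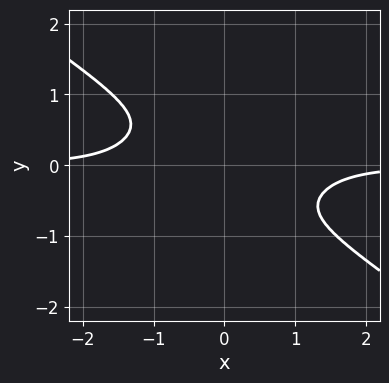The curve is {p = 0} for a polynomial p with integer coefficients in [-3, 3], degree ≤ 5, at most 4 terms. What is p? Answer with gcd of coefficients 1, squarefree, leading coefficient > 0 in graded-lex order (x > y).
x^3*y + 3*y^4 + 1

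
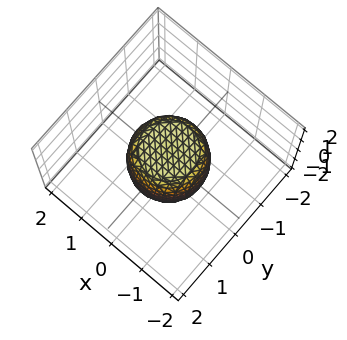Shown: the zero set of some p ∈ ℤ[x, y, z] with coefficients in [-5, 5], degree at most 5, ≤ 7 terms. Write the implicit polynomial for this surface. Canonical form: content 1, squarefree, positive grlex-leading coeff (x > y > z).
First, the degree is 4 — a generic line meets the surface in up to 4 points.
Next, symmetries: the z-axis is an axis of rotation, so x and y enter only as x² + y².
Next, against the integer gridlines: the x-axis gridline crossings are at x ∈ {-1, 1}; the y-axis gridline crossings are at y ∈ {-1, 1}.
Finally, solving for integer coefficients yields p as stated. Check: (0, 0, 1) on the z-axis lies on the surface, and p(0, 0, 1) = 0. ✓

2*x^4 + 4*x^2*y^2 + 2*y^4 - x^2 - y^2 + z^2 - 1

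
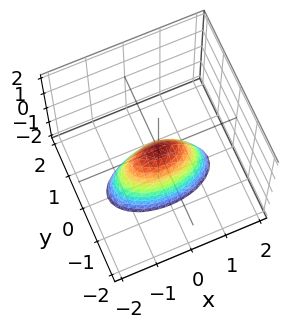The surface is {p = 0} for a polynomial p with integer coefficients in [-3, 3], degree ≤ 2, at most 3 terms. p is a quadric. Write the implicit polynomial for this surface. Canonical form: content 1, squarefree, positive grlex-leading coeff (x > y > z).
x^2 + 3*y^2 + z

The degree is 2 — a paraboloid; a quadric.
Symmetries: the x ↦ −x reflection is a symmetry, so x appears only in even powers; it's symmetric under y → −y, forcing even powers of y.
Checking where it meets the axes: it meets the x-axis at x = 0 (among the integer gridlines); it crosses the z-axis at the gridline z = 0; one y-axis crossing is at y = 0.
Assembling these constraints gives the stated polynomial.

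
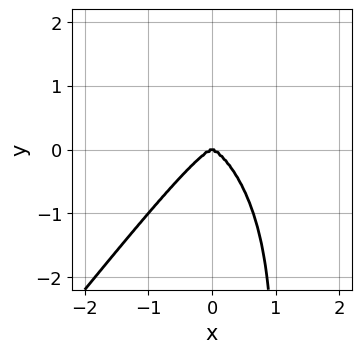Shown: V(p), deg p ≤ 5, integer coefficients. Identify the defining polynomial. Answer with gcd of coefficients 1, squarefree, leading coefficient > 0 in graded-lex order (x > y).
(a) Degree: the shape is more complex than any degree-3 curve, so deg p = 4.
(b) Reading off the gridlines: it meets the y-axis at y = 0 (among the integer gridlines); it crosses the x-axis at the gridline x = 0.
(c) These observations pin down the coefficients.

2*x^4 - x*y^3 + y^3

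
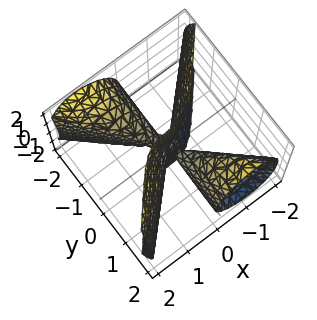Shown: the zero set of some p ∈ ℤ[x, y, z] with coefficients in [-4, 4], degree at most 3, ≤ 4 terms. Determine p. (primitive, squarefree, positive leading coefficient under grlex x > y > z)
(a) There are 2 components. Treating them together as one polynomial.
(b) deg p = 3. The shape is more complex than any degree-2 surface.
(c) Observable constraints: the visible z-axis segment lies entirely on the surface; the visible y-axis segment lies entirely on the surface.
(d) The integer polynomial consistent with all of this is the stated p.

2*x^3 - 2*x*y^2 - y*z^2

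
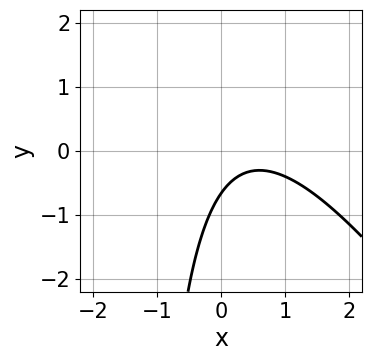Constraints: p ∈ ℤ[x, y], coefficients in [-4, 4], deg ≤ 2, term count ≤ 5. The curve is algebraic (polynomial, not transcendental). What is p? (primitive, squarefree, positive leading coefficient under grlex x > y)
(a) deg p = 2. No degree-1 curve has this shape.
(b) From the axis intercepts and sections: no x-intercept at any integer in the box.
(c) Solving for integer coefficients yields p as stated.

3*x^2 + 2*x*y - 3*x + 3*y + 2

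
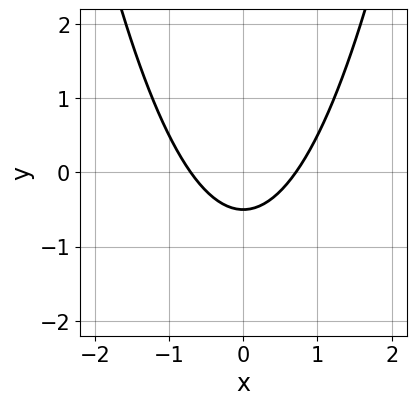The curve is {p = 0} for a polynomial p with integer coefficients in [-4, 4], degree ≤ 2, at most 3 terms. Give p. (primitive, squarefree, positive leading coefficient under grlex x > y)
The degree is 2 — a generic line meets the curve in up to 2 points.
Symmetries: it's symmetric under x → −x, forcing even powers of x.
Fitting integer coefficients to these (and the overall shape) gives p.

2*x^2 - 2*y - 1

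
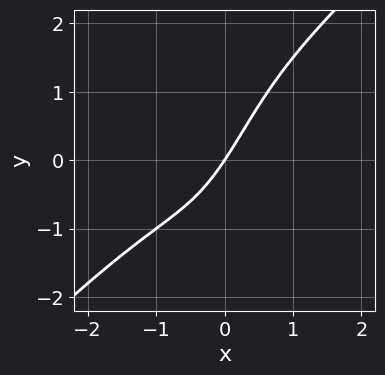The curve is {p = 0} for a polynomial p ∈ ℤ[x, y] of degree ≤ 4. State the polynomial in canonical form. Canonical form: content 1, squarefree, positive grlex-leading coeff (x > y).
The degree is 3 — a generic line meets the curve in up to 3 points.
From the visible intercepts: it meets the x-axis at x = 0 (among the integer gridlines); it crosses the y-axis at the gridline y = 0.
Fitting integer coefficients to these (and the overall shape) gives p.

2*x^3 - 2*x^2*y + x^2 + 3*x - 2*y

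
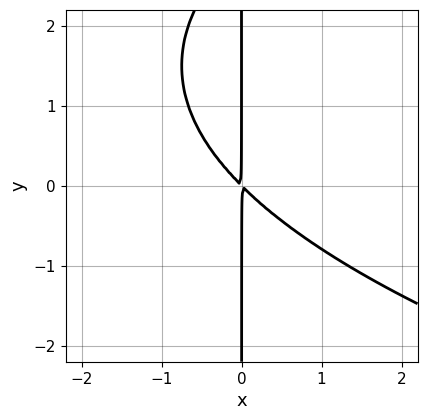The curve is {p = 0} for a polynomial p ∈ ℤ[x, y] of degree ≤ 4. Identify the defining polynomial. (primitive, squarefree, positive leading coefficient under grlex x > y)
x*y^2 - 3*x^2 - 3*x*y

First, degree: the shape is more complex than any degree-2 curve, so deg p = 3.
Next, checking where it meets the axes: the visible y-axis segment lies entirely on the curve.
Finally, solving for integer coefficients yields p as stated.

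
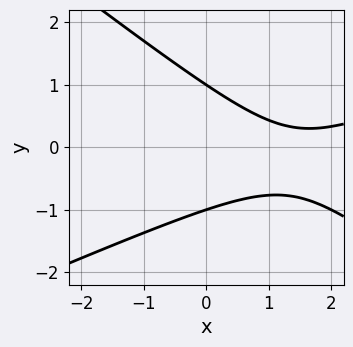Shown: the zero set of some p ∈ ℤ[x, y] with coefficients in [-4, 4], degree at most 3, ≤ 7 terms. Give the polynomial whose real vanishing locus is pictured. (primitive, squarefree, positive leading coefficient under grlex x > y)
x^2 - x*y - 3*y^2 - 3*x + 3

1. deg p = 2. The shape is more complex than any degree-1 curve.
2. Reading off the gridlines: no x-intercept at any integer in the box; the y-axis gridline crossings are at y ∈ {-1, 1}.
3. Together with the visible shape, these determine p as stated.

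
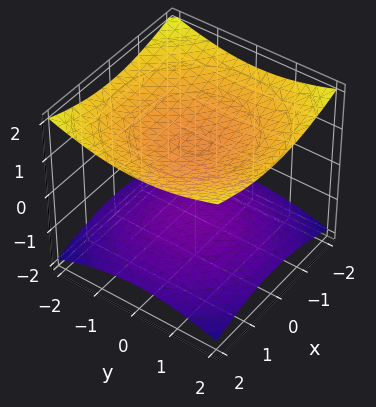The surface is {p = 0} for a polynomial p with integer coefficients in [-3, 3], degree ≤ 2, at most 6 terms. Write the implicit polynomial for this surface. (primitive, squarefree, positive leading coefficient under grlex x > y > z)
x^2 + y^2 - 3*z^2 + 3

I count 2 distinct pieces.
The degree is 2 — two separate bowl-shaped sheets opening away from each other; a quadric.
Symmetry: every cross-section ⟂ z is a circle, so x, y appear only via x² + y²; mirror symmetry z ↦ −z ⇒ only even powers of z.
Checking where it meets the axes: among the integer gridlines, it crosses the z-axis at z ∈ {-1, 1}; no x-intercept at any integer in the box.
Fitting integer coefficients to these (and the overall shape) gives p.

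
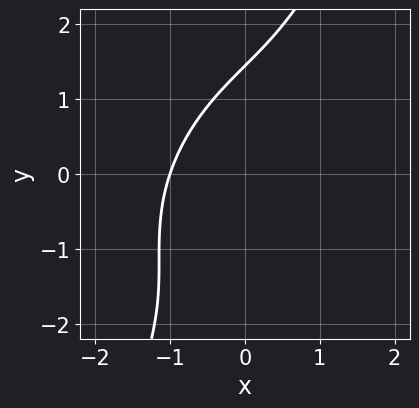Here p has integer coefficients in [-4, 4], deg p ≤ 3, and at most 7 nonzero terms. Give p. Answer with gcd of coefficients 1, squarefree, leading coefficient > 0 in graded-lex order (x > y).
First, the degree is 3 — the shape is more complex than any degree-2 curve.
Then, from the visible intercepts: one x-axis crossing is at x = -1.
Finally, matching integer coefficients to the picture gives p.

3*x^3 - 3*x^2*y + 3*x*y^2 - y^3 + 3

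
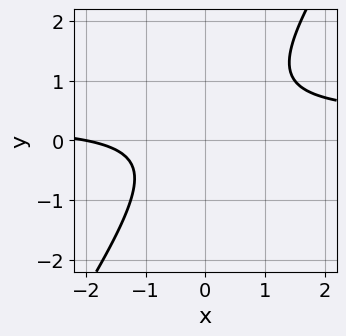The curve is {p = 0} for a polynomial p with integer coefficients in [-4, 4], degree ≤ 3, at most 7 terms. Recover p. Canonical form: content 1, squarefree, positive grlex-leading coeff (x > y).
3*x*y - 2*y^2 - x + y - 2

(a) deg p = 2.
(b) Reading off the gridlines: the curve avoids every integer y-axis point in the box; it meets the x-axis at x = -2 (among the integer gridlines).
(c) Matching integer coefficients to the picture gives p.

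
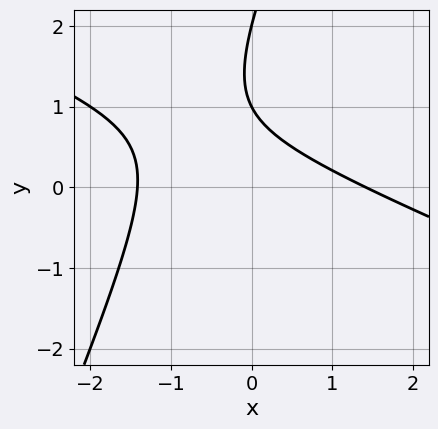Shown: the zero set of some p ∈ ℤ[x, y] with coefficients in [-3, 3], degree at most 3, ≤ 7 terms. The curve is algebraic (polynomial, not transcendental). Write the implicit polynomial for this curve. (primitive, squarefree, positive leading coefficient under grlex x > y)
1. deg p = 2. The shape is more complex than any degree-1 curve.
2. Reading off the gridlines: the y-axis gridline crossings are at y ∈ {1, 2}.
3. Matching integer coefficients to the picture gives p.

x^2 + 2*x*y - y^2 + 3*y - 2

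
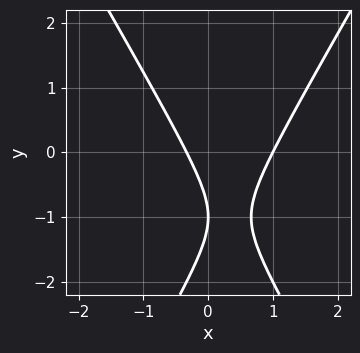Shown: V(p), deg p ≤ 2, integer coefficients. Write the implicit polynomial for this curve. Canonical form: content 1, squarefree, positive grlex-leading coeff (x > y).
3*x^2 - y^2 - 2*x - 2*y - 1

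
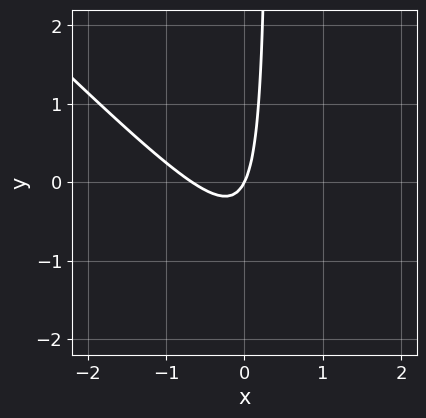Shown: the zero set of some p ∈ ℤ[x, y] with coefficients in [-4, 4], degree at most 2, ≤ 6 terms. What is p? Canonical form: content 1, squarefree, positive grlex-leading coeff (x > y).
3*x^2 + 3*x*y + 2*x - y

(a) The degree is 2 — no degree-1 curve has this shape.
(b) From the axis intercepts and sections: it crosses the x-axis at the gridline x = 0; it crosses the y-axis at the gridline y = 0.
(c) Matching integer coefficients to the picture gives p.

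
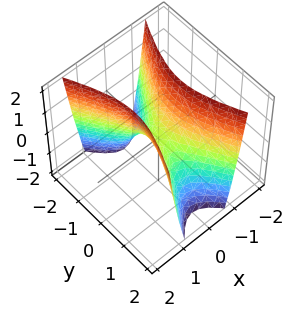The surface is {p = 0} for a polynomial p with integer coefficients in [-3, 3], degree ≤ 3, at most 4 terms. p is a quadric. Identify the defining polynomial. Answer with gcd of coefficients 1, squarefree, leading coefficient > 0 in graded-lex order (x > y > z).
1. Degree: a hyperbolic paraboloid; a quadric, so deg p = 2.
2. Symmetries: the x ↦ −x reflection is a symmetry, so x appears only in even powers; it's symmetric under y → −y, forcing even powers of y.
3. Checking where it meets the axes: it meets the x-axis at x = 0 (among the integer gridlines); it crosses the z-axis at the gridline z = 0.
4. Together with the visible shape, these determine p as stated.

3*x^2 - y^2 - z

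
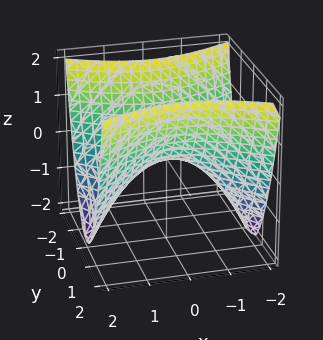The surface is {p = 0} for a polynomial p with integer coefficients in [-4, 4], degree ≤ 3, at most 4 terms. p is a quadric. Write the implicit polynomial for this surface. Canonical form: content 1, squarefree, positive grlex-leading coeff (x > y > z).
x^2 - 2*y^2 + 2*z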